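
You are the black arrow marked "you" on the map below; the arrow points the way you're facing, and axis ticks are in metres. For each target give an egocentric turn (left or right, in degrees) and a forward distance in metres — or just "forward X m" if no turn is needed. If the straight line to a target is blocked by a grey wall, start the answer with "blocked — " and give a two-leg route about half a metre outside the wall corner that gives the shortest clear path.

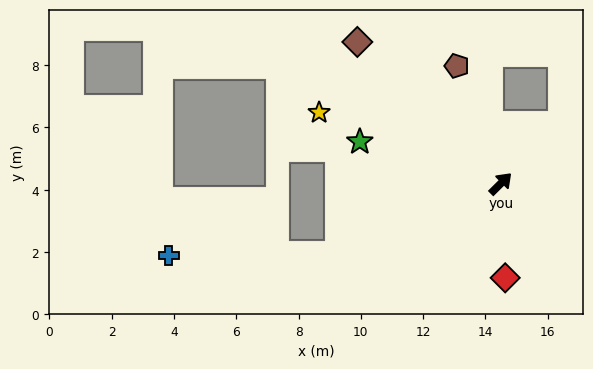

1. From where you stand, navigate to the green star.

turn left 119°, forward 4.7 m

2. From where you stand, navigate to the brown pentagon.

turn left 66°, forward 4.0 m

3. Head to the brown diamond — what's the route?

turn left 91°, forward 6.5 m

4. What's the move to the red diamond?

turn right 132°, forward 3.0 m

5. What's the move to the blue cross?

blocked — turn left 159°, forward 5.7 m, then turn right 23°, forward 5.4 m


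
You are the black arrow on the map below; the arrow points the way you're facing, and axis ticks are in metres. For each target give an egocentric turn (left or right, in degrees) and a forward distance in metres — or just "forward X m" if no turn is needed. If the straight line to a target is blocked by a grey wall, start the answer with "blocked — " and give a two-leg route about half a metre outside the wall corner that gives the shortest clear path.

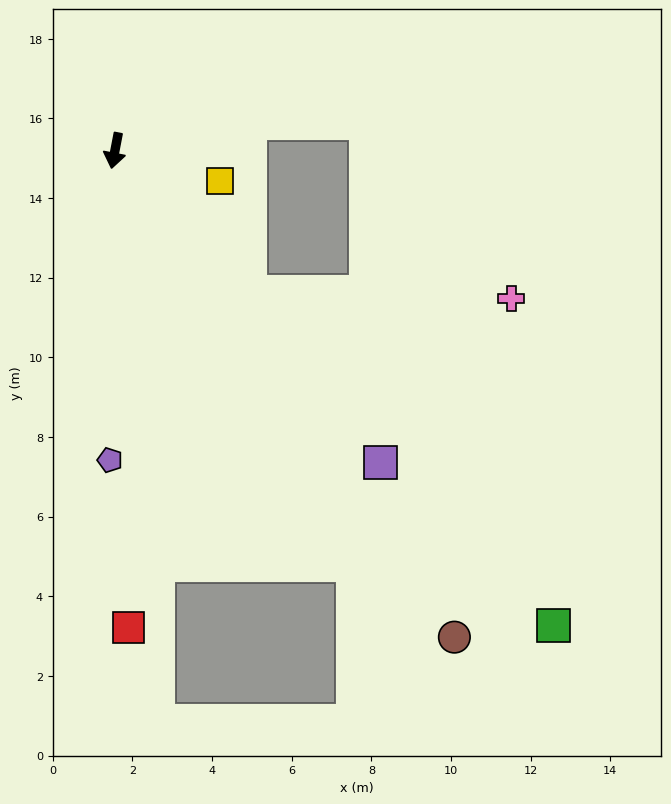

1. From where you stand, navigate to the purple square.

turn left 51°, forward 10.3 m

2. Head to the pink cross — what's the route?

blocked — turn left 55°, forward 4.9 m, then turn left 45°, forward 6.6 m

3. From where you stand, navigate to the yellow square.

turn left 85°, forward 2.7 m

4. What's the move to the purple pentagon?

turn left 10°, forward 7.8 m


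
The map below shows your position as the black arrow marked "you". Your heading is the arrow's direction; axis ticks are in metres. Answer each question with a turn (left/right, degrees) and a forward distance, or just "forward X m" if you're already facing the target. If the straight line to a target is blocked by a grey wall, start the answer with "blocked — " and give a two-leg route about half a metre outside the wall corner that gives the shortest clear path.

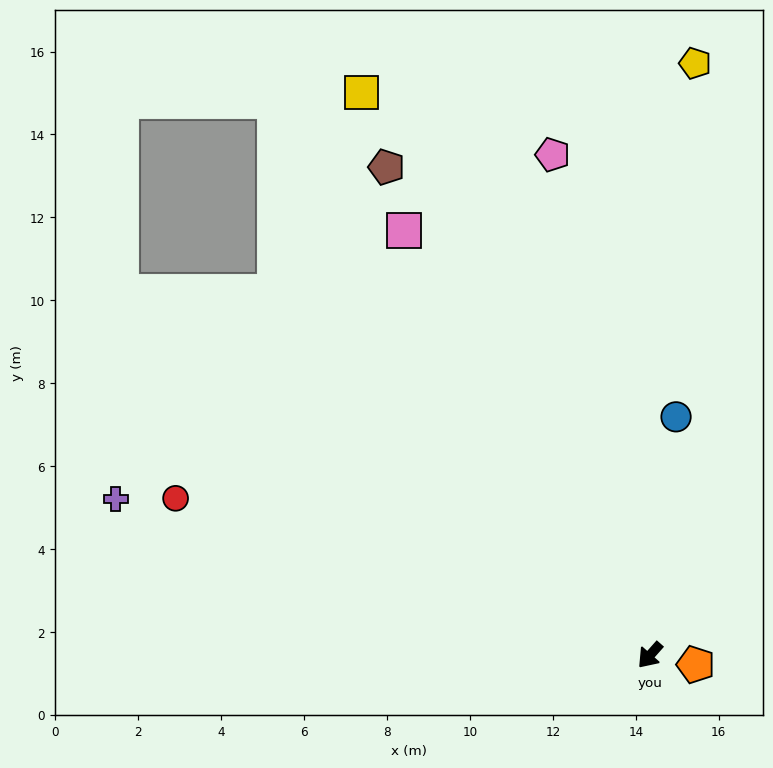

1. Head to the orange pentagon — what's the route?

turn left 120°, forward 1.1 m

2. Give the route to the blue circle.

turn right 145°, forward 5.8 m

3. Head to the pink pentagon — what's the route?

turn right 127°, forward 12.3 m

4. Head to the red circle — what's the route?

turn right 67°, forward 12.1 m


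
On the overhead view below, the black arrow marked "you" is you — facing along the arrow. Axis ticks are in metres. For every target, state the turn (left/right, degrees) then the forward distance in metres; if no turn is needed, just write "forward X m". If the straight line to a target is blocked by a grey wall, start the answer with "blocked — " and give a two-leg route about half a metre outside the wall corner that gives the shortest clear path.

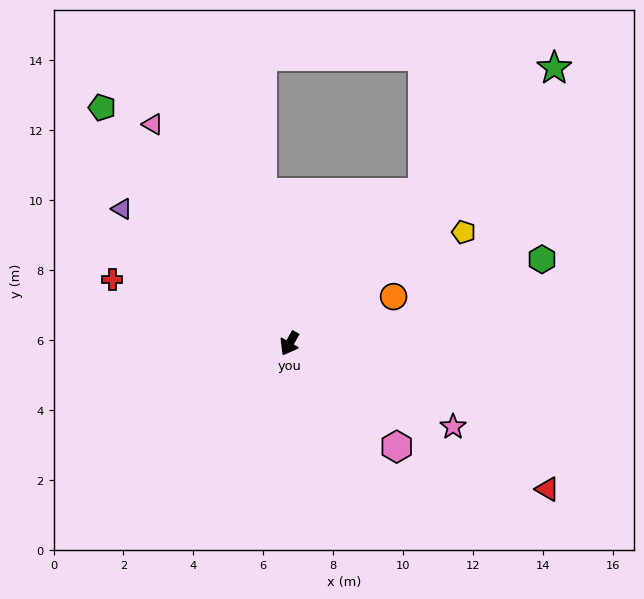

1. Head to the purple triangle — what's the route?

turn right 99°, forward 6.1 m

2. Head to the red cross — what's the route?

turn right 80°, forward 5.4 m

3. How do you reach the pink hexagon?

turn left 76°, forward 4.3 m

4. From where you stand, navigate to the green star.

turn left 166°, forward 10.9 m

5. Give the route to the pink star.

turn left 93°, forward 5.3 m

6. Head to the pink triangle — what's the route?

turn right 118°, forward 7.4 m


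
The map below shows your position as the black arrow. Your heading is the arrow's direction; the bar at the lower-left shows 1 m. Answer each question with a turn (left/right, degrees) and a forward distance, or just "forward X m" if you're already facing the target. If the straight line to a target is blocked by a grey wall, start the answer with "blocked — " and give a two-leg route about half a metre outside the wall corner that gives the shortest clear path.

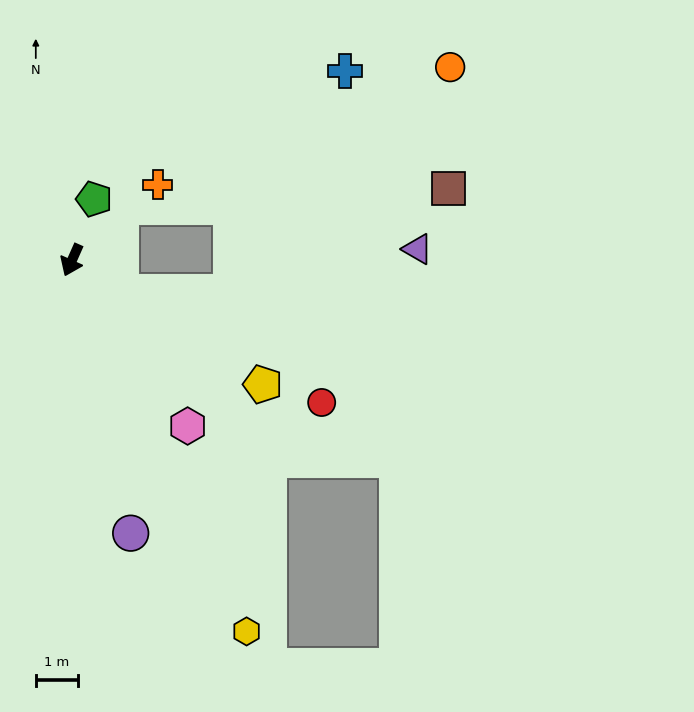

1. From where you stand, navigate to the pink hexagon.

turn left 59°, forward 4.8 m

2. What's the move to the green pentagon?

turn right 176°, forward 1.5 m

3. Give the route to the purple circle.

turn left 36°, forward 6.6 m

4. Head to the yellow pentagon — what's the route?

turn left 81°, forward 5.4 m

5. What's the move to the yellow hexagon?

turn left 49°, forward 9.7 m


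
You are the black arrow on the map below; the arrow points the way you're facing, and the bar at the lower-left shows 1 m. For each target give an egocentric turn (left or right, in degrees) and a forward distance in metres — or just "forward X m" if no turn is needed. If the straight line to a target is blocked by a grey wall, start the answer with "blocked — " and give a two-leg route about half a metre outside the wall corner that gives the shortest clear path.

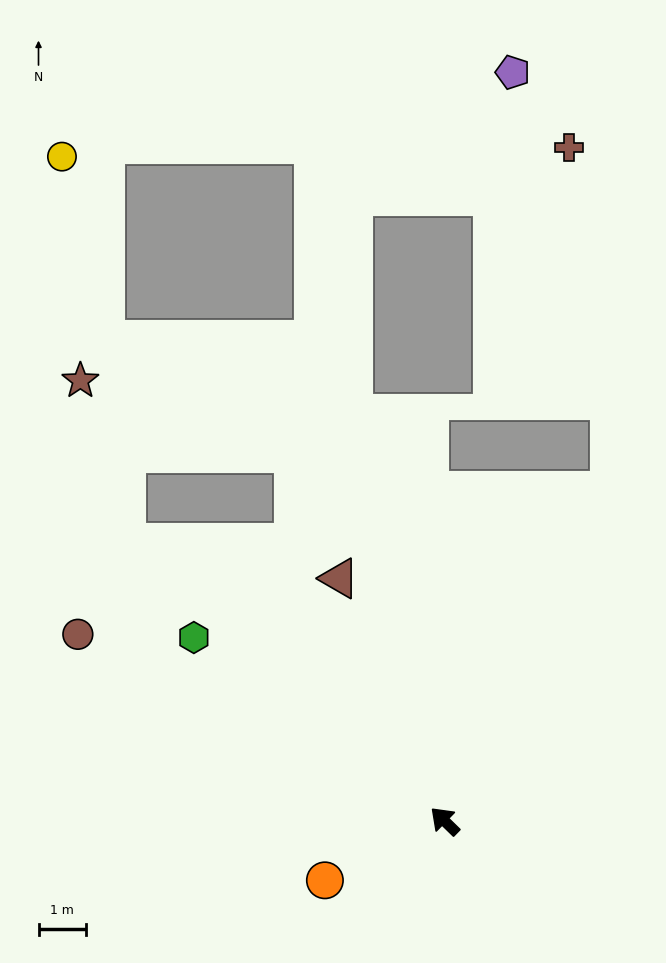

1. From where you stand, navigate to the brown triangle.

turn right 22°, forward 5.6 m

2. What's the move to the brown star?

blocked — turn left 3°, forward 8.9 m, then turn right 33°, forward 3.5 m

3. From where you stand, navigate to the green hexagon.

turn left 8°, forward 6.5 m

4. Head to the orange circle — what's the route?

turn left 71°, forward 2.8 m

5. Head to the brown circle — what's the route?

turn left 17°, forward 8.6 m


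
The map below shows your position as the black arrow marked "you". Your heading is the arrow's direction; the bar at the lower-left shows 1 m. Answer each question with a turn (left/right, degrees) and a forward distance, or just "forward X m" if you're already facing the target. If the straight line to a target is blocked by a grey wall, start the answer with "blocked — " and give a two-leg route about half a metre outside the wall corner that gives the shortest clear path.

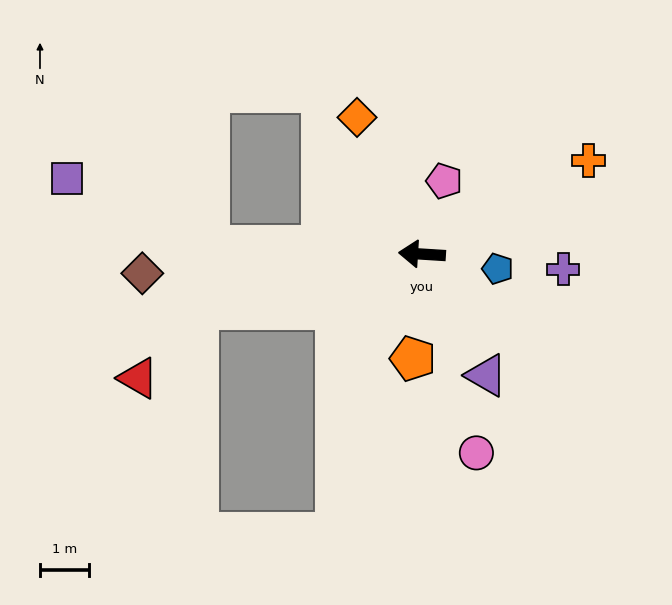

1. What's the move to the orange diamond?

turn right 61°, forward 3.1 m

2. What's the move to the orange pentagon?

turn left 89°, forward 2.1 m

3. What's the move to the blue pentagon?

turn left 173°, forward 1.6 m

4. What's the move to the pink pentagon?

turn right 103°, forward 1.6 m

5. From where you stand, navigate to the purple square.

blocked — forward 4.3 m, then turn right 22°, forward 3.2 m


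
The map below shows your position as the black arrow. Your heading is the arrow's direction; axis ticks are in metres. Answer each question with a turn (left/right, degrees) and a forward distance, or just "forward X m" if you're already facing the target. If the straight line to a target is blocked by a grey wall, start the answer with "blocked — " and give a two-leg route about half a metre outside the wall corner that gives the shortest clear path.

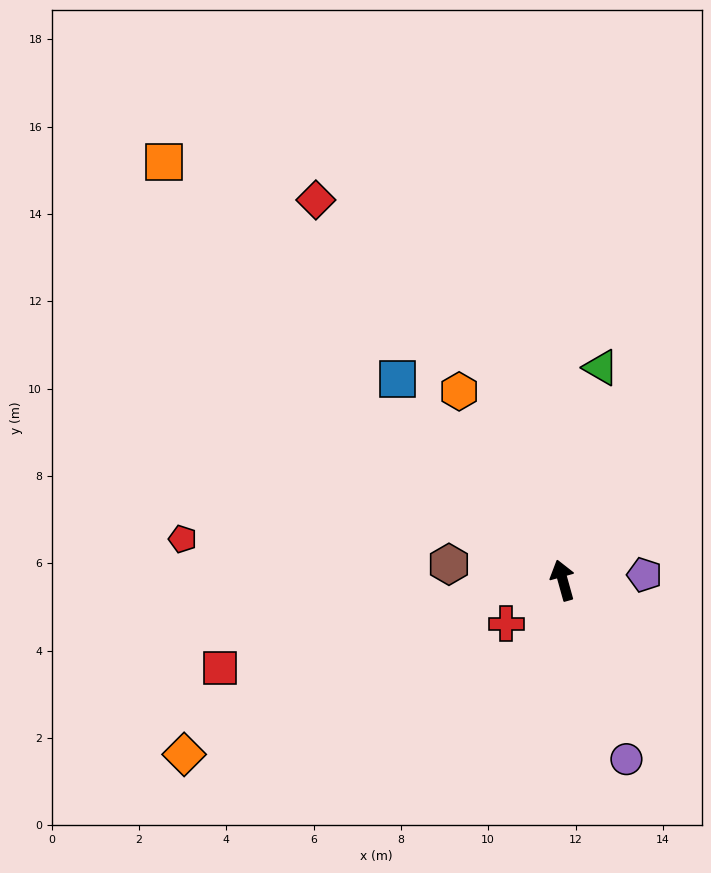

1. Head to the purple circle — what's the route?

turn right 176°, forward 4.3 m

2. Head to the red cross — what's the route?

turn left 112°, forward 1.6 m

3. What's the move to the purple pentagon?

turn right 102°, forward 1.9 m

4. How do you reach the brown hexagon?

turn left 66°, forward 2.6 m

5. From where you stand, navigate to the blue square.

turn left 24°, forward 6.0 m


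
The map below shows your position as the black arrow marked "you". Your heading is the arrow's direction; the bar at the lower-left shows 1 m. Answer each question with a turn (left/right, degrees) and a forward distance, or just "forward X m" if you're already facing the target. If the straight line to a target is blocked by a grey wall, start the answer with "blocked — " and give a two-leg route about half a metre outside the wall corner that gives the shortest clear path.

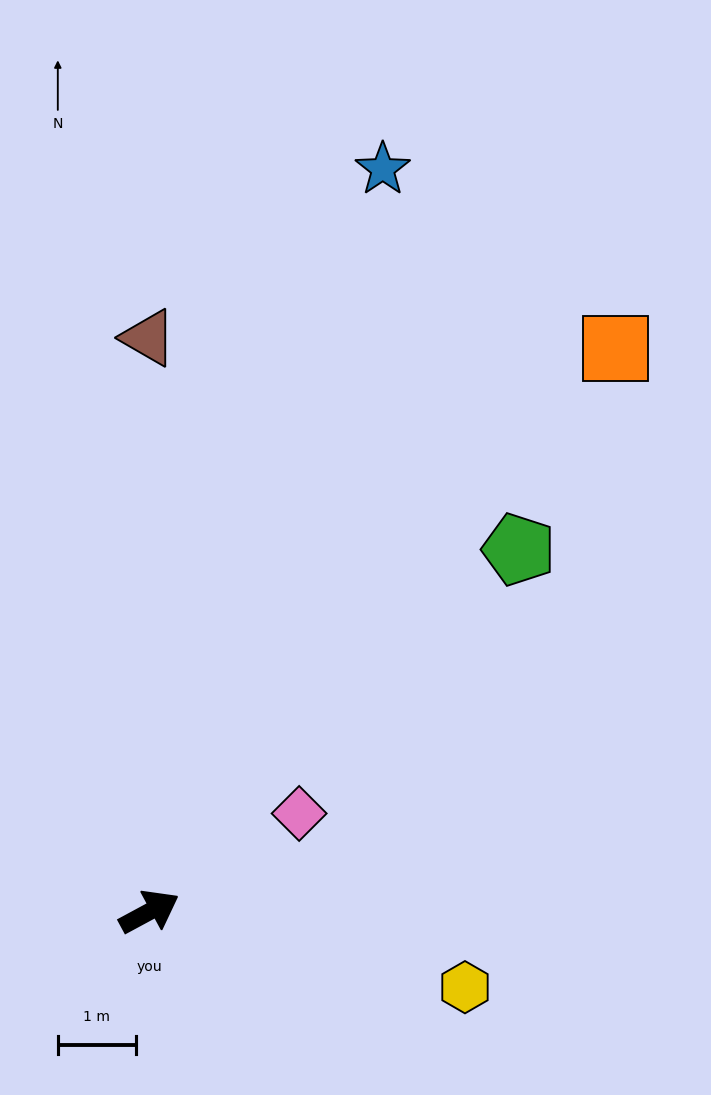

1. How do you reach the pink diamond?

turn left 5°, forward 2.3 m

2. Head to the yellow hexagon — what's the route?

turn right 42°, forward 4.2 m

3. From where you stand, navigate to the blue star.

turn left 44°, forward 10.0 m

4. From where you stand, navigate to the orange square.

turn left 22°, forward 9.4 m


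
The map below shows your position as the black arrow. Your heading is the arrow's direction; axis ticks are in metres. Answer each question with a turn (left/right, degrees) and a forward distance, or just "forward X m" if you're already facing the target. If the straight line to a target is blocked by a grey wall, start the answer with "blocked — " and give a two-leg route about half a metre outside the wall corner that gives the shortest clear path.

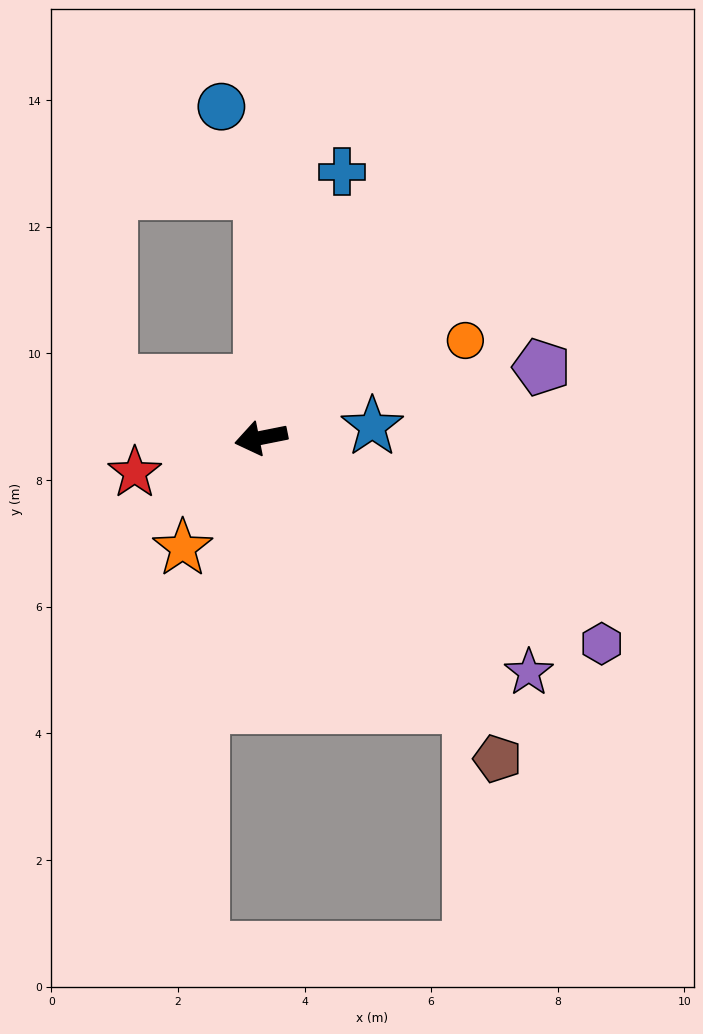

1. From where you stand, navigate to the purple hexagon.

turn left 138°, forward 6.3 m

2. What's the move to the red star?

turn left 4°, forward 2.1 m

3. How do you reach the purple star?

turn left 127°, forward 5.6 m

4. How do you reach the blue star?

turn left 175°, forward 1.8 m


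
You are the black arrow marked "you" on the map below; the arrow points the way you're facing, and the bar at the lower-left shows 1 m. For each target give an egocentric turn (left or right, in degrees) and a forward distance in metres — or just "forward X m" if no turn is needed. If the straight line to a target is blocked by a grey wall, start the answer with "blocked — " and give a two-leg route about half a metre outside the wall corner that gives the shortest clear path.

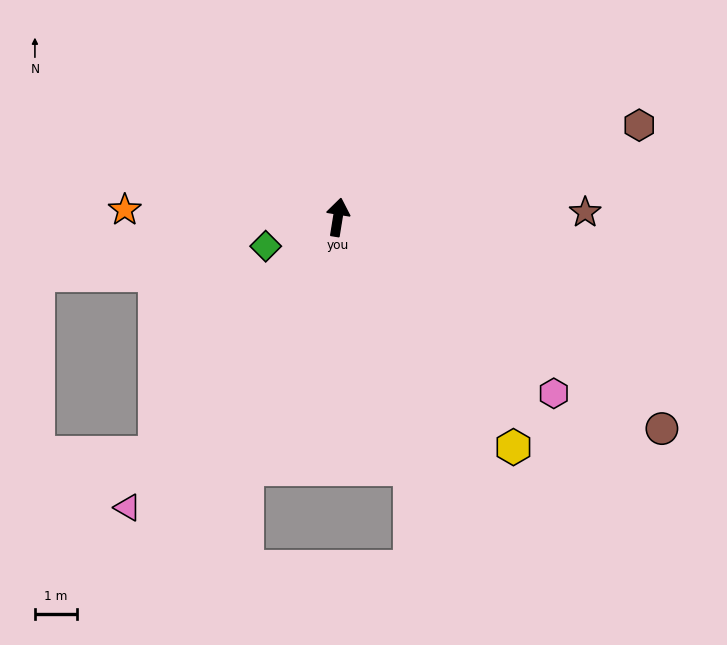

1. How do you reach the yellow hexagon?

turn right 133°, forward 6.9 m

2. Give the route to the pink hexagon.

turn right 120°, forward 6.6 m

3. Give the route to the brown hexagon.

turn right 64°, forward 7.5 m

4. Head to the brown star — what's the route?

turn right 80°, forward 5.9 m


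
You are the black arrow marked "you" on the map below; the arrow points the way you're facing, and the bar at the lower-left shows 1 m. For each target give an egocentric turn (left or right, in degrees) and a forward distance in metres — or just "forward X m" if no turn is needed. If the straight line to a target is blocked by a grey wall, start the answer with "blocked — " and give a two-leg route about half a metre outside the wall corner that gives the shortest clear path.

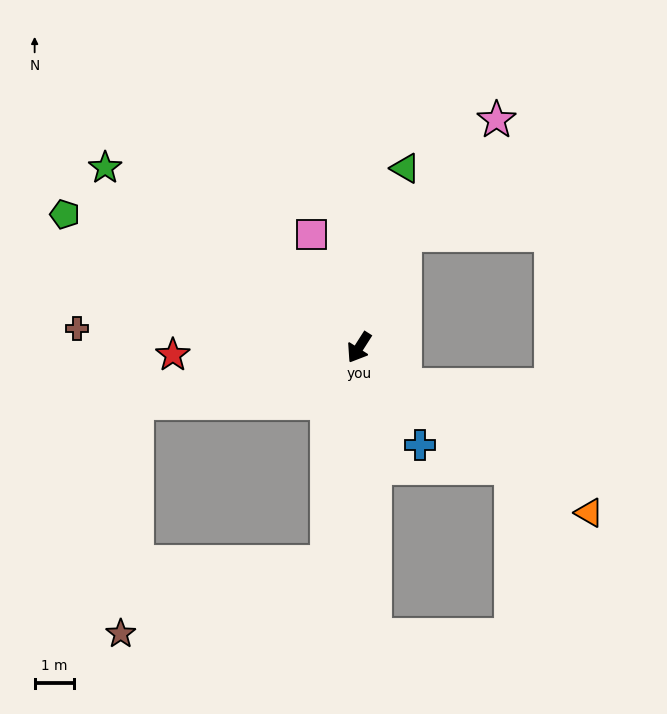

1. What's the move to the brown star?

blocked — turn left 24°, forward 5.5 m, then turn right 62°, forward 5.5 m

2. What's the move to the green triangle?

turn right 162°, forward 4.7 m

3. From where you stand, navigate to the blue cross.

turn left 65°, forward 2.9 m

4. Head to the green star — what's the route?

turn right 93°, forward 7.8 m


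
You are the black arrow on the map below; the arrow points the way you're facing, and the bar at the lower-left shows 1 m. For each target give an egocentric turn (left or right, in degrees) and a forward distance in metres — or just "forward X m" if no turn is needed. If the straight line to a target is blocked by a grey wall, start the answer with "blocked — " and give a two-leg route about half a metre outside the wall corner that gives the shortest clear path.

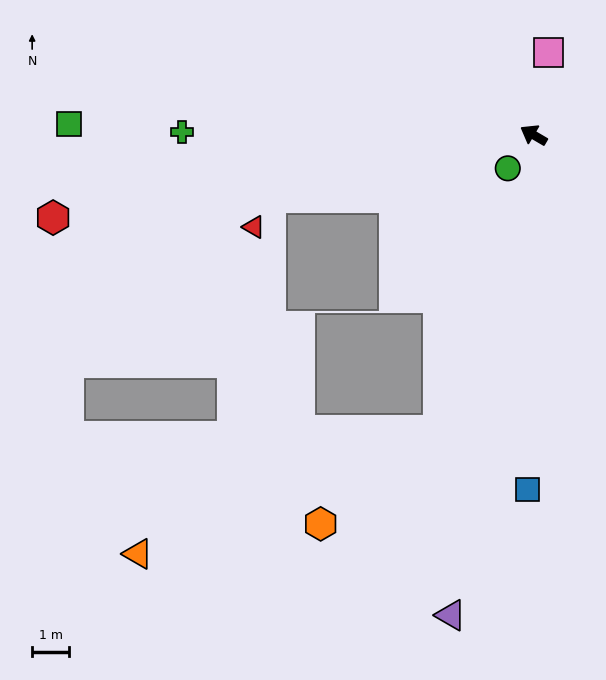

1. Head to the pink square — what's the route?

turn right 70°, forward 2.3 m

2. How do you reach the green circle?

turn left 83°, forward 1.1 m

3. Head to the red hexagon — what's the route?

turn left 40°, forward 13.2 m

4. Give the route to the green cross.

turn left 30°, forward 9.5 m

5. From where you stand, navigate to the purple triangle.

turn left 111°, forward 13.2 m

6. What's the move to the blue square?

turn left 119°, forward 9.6 m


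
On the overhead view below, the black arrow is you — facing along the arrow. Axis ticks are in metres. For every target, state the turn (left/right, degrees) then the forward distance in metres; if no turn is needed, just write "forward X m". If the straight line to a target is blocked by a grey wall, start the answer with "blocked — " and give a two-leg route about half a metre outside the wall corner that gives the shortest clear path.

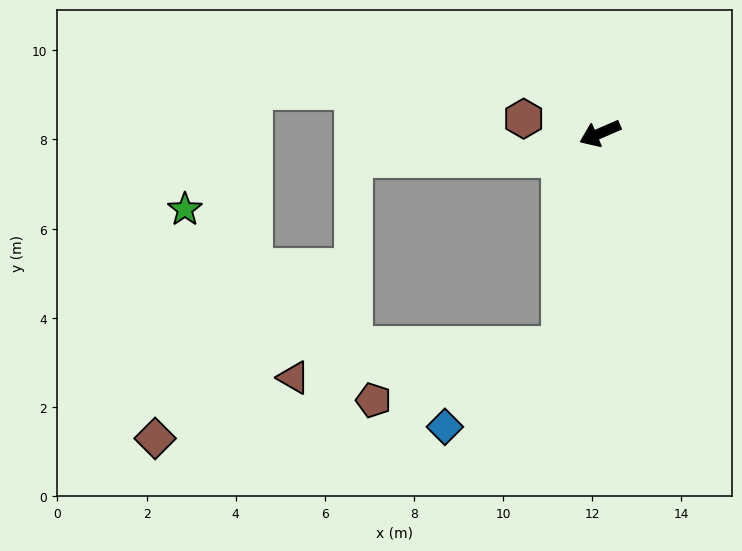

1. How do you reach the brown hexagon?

turn right 34°, forward 1.7 m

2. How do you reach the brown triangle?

blocked — turn left 56°, forward 4.8 m, then turn right 72°, forward 6.0 m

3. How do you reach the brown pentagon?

blocked — turn left 56°, forward 4.8 m, then turn right 63°, forward 4.4 m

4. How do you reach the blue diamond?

blocked — turn left 56°, forward 4.8 m, then turn right 44°, forward 3.2 m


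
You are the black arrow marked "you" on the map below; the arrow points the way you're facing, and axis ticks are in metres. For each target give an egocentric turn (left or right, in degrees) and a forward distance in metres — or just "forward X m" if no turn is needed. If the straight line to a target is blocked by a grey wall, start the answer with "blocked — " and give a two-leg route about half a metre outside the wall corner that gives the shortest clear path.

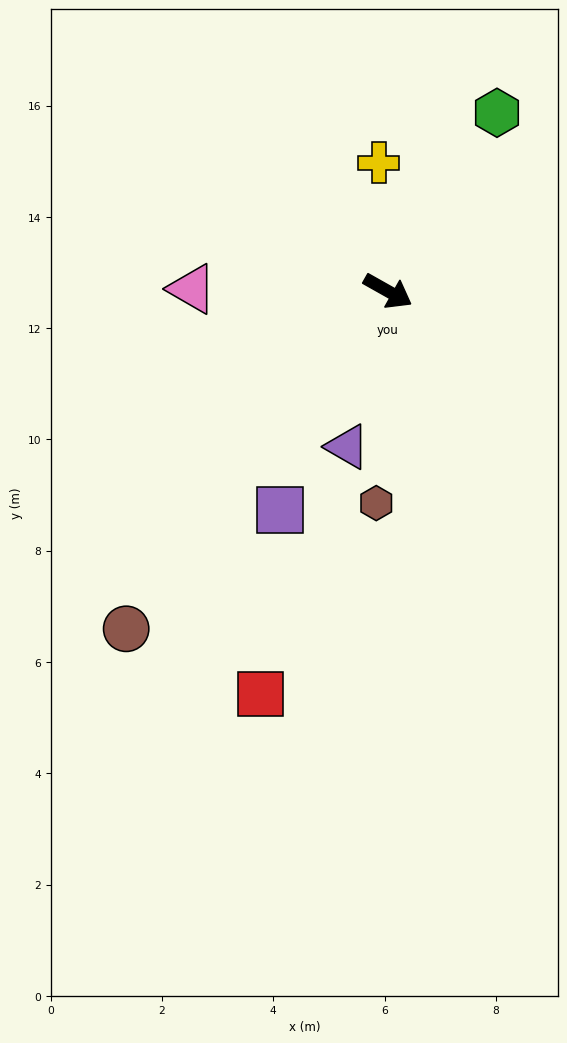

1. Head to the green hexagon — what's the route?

turn left 88°, forward 3.8 m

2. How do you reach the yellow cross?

turn left 124°, forward 2.3 m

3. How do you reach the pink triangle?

turn right 151°, forward 3.5 m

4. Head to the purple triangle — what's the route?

turn right 75°, forward 2.9 m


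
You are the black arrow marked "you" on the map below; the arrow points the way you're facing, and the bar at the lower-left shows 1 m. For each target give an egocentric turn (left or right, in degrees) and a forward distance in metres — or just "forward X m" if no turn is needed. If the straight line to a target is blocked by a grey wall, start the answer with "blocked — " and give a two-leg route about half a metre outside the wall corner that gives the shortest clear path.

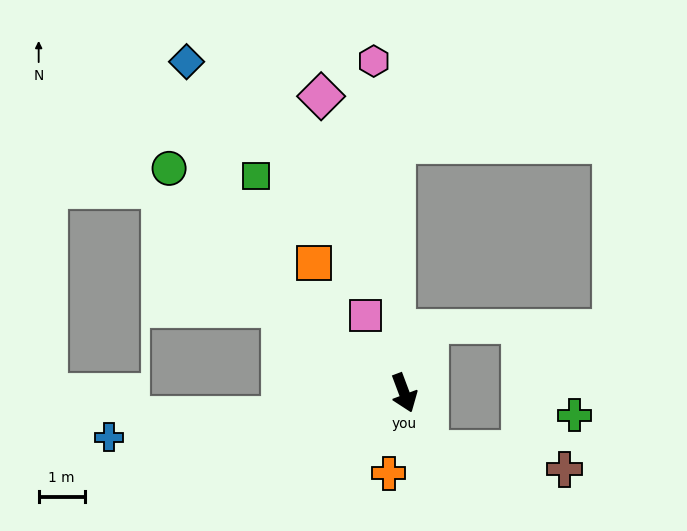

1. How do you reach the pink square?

turn right 174°, forward 1.9 m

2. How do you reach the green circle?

turn right 154°, forward 7.1 m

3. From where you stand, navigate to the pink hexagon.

turn left 165°, forward 7.2 m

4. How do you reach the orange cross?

turn right 31°, forward 1.8 m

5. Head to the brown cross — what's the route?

blocked — turn left 3°, forward 1.4 m, then turn left 58°, forward 3.0 m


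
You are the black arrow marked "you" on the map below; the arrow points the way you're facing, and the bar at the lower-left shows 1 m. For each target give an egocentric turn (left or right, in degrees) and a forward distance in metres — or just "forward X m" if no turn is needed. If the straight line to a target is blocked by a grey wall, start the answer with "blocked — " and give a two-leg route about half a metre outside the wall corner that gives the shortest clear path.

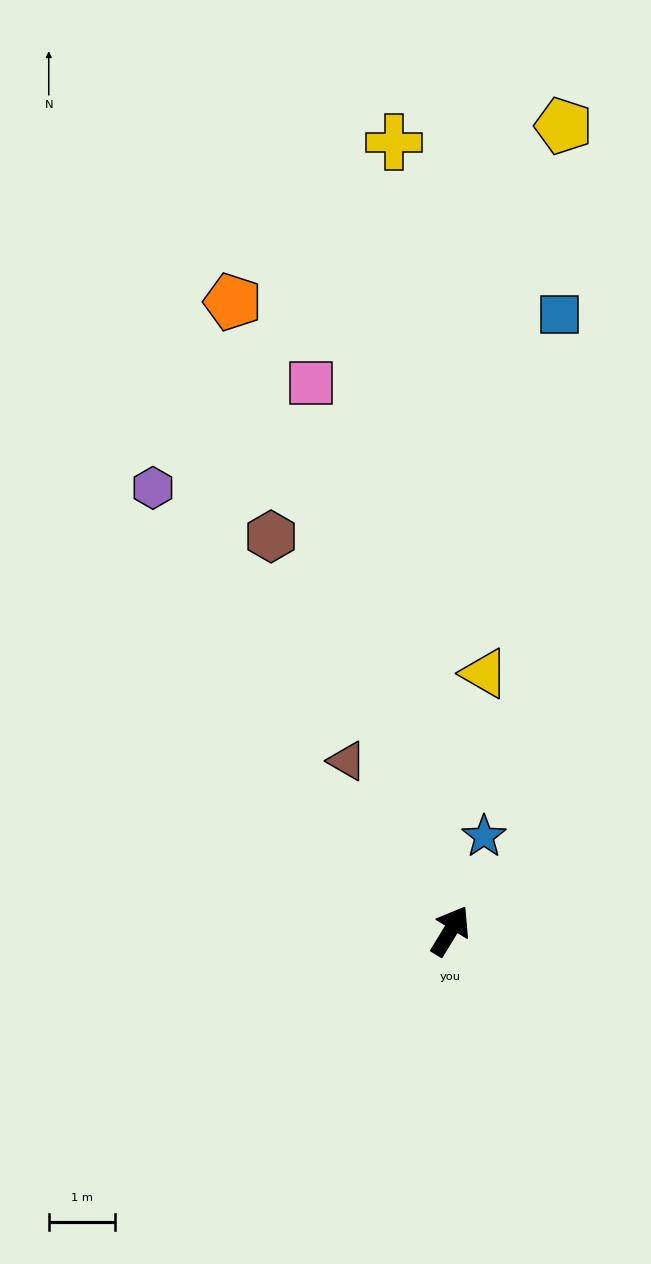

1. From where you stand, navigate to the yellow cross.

turn left 35°, forward 12.0 m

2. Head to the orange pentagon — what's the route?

turn left 50°, forward 10.1 m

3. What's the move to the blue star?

turn left 12°, forward 1.5 m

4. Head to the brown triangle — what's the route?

turn left 63°, forward 3.0 m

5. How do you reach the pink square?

turn left 46°, forward 8.6 m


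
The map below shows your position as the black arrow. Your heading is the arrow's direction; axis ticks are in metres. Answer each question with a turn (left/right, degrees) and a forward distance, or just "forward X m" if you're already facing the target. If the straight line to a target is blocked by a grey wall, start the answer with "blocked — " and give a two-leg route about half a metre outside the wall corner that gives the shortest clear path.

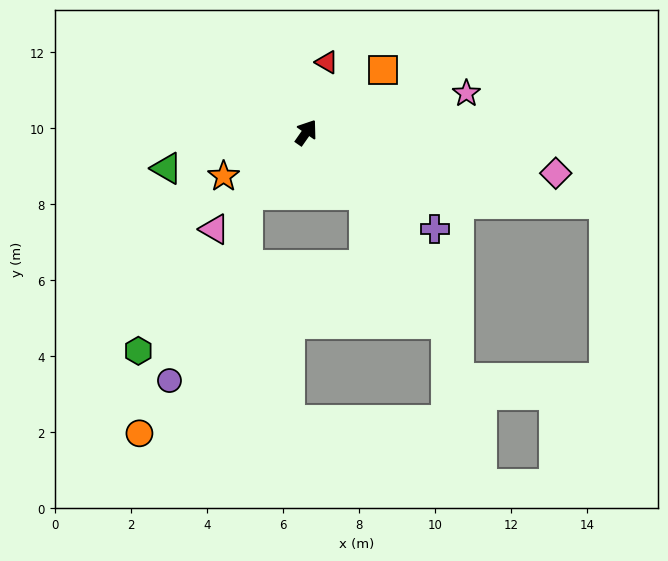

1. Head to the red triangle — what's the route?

turn left 19°, forward 1.9 m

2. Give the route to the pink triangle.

turn left 171°, forward 3.5 m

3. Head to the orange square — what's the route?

turn right 16°, forward 2.6 m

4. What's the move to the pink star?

turn right 41°, forward 4.3 m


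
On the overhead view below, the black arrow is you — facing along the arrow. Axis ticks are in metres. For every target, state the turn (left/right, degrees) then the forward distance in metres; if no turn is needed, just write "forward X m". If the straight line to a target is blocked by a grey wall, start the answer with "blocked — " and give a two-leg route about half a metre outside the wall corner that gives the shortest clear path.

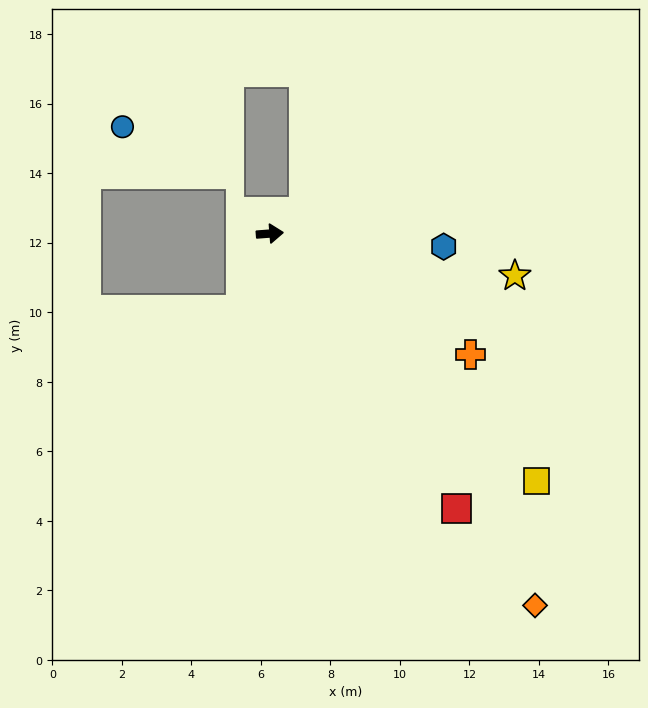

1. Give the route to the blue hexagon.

turn right 9°, forward 5.0 m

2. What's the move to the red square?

turn right 60°, forward 9.6 m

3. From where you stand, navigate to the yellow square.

turn right 47°, forward 10.5 m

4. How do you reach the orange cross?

turn right 35°, forward 6.7 m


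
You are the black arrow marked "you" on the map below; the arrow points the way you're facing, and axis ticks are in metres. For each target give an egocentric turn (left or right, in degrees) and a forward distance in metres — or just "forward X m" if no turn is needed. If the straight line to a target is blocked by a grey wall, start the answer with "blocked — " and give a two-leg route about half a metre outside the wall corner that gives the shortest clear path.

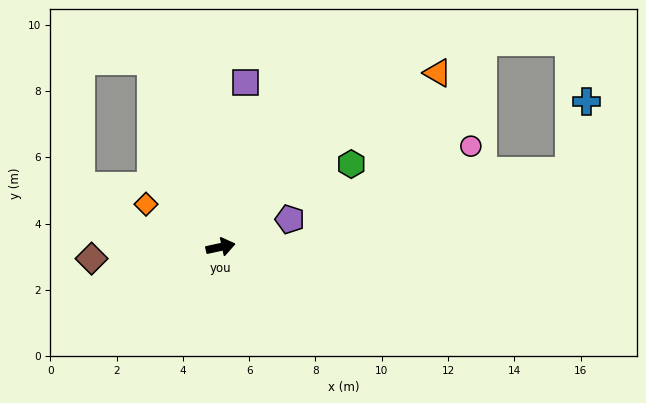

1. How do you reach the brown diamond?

turn left 173°, forward 3.9 m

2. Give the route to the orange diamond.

turn left 138°, forward 2.6 m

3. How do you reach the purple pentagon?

turn left 10°, forward 2.3 m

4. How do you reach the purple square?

turn left 69°, forward 5.0 m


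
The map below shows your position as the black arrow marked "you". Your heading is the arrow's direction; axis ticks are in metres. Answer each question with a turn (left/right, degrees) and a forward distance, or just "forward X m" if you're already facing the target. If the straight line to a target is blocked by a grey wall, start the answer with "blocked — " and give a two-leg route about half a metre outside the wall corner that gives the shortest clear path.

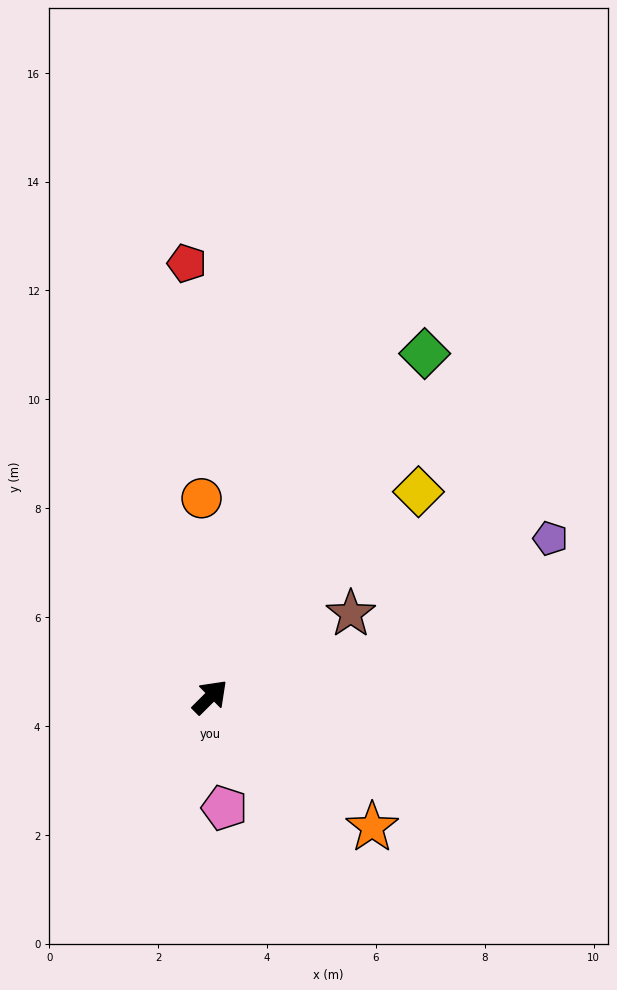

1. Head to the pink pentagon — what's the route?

turn right 128°, forward 2.1 m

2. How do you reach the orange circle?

turn left 48°, forward 3.7 m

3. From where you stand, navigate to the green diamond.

turn left 13°, forward 7.4 m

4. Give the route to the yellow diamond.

forward 5.4 m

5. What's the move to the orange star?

turn right 84°, forward 3.8 m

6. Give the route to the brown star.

turn right 14°, forward 3.0 m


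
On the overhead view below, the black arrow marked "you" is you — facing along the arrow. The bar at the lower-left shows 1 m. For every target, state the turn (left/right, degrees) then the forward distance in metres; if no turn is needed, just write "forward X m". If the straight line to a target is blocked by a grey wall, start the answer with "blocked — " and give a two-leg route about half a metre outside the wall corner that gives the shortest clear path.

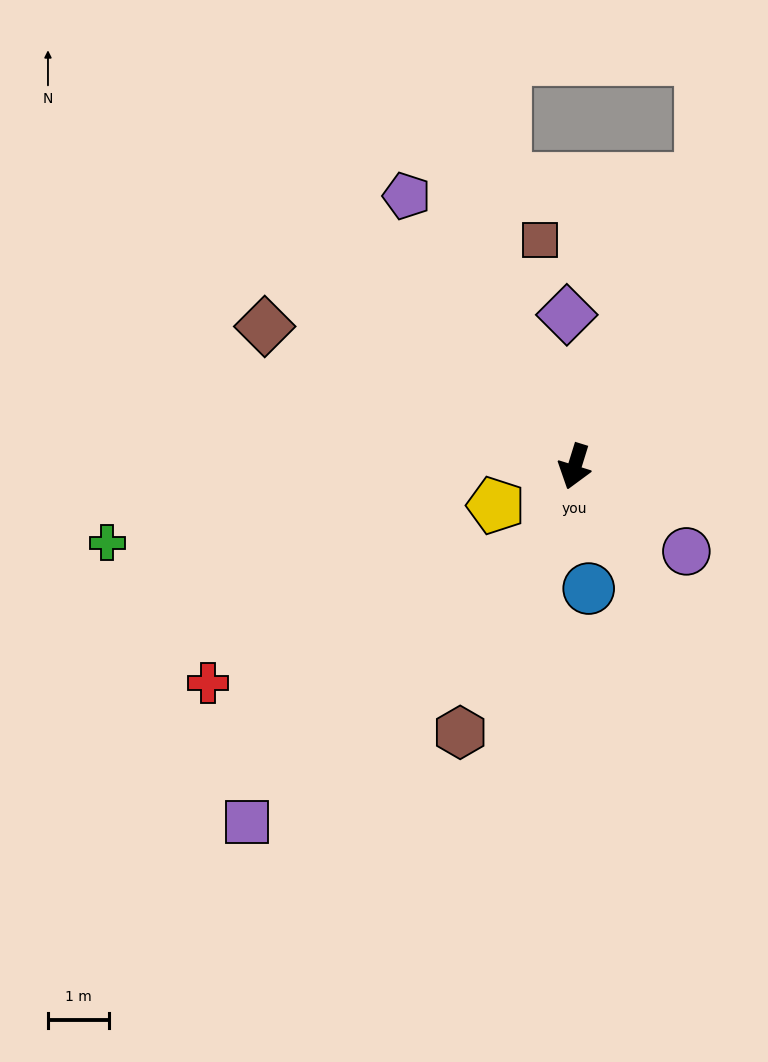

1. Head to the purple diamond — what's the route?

turn right 160°, forward 2.5 m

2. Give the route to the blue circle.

turn left 24°, forward 2.0 m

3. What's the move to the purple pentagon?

turn right 131°, forward 5.2 m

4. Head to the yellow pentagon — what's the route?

turn right 46°, forward 1.4 m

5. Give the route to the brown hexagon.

turn right 6°, forward 4.7 m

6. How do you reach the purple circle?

turn left 70°, forward 2.3 m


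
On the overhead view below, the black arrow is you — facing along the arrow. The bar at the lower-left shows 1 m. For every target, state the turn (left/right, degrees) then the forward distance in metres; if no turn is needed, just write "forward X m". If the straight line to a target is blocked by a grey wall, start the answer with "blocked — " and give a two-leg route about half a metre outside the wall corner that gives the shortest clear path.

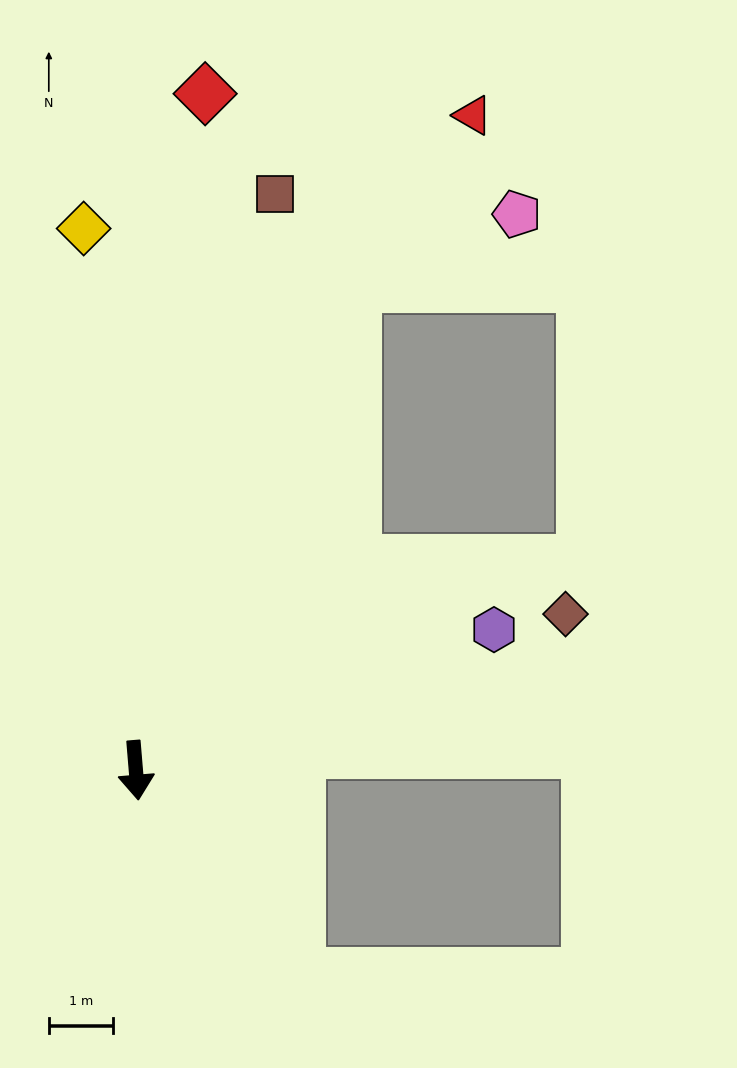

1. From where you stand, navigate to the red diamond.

turn left 169°, forward 10.5 m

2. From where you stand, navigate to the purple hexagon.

turn left 107°, forward 6.0 m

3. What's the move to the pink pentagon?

blocked — turn left 151°, forward 8.3 m, then turn right 42°, forward 2.8 m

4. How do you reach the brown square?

turn left 162°, forward 9.2 m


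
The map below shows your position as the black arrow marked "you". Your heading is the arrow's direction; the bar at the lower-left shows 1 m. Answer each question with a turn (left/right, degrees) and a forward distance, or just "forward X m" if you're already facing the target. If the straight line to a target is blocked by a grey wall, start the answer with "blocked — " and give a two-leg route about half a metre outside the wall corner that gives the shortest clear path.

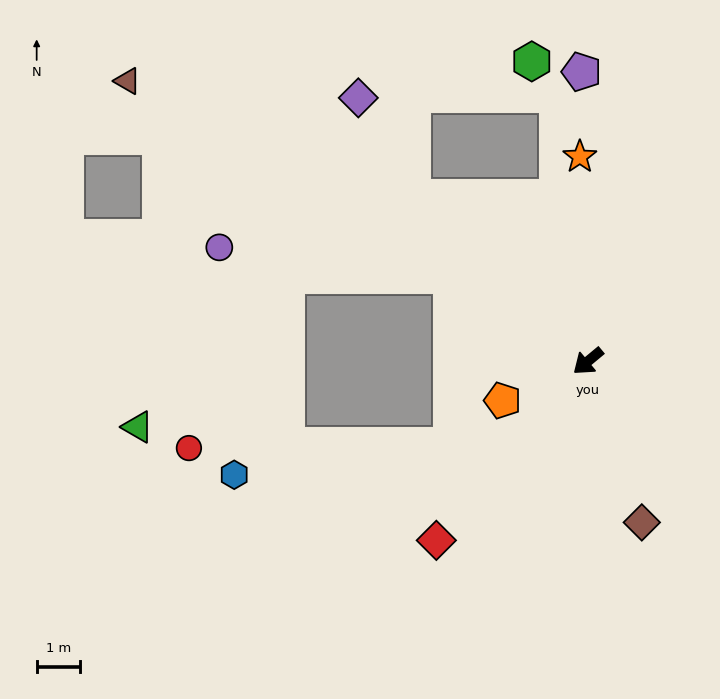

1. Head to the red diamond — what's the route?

turn left 10°, forward 5.4 m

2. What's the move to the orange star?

turn right 127°, forward 4.7 m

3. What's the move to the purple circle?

blocked — turn right 72°, forward 3.7 m, then turn left 26°, forward 5.3 m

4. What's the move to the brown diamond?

turn left 69°, forward 3.9 m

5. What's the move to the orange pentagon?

turn right 15°, forward 2.1 m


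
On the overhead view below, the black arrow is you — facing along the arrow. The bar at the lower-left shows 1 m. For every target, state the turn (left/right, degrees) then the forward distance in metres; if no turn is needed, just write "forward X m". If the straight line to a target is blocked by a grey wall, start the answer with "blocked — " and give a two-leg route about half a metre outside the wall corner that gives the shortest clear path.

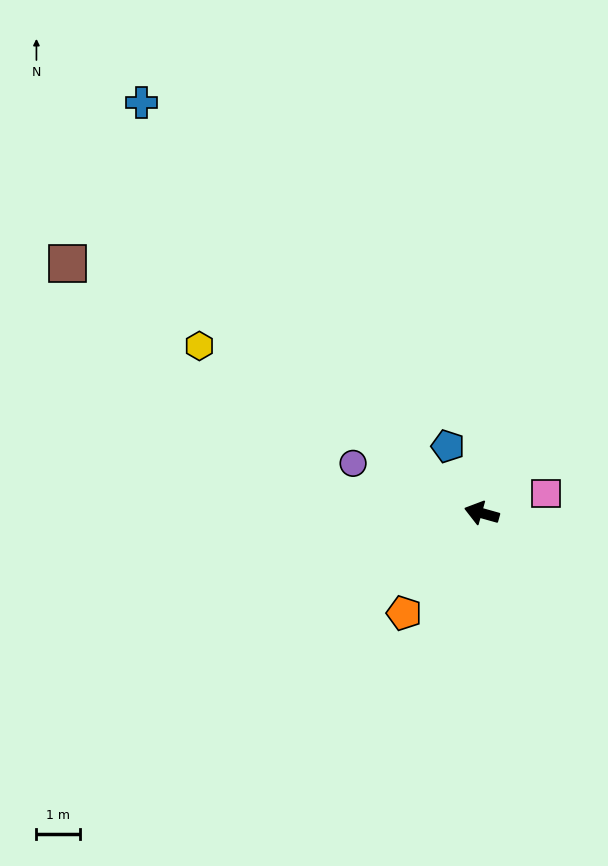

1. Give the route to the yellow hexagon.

turn right 15°, forward 7.5 m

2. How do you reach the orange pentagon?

turn left 68°, forward 2.9 m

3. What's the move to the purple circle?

turn right 5°, forward 3.1 m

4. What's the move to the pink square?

turn right 147°, forward 1.5 m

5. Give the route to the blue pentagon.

turn right 47°, forward 1.7 m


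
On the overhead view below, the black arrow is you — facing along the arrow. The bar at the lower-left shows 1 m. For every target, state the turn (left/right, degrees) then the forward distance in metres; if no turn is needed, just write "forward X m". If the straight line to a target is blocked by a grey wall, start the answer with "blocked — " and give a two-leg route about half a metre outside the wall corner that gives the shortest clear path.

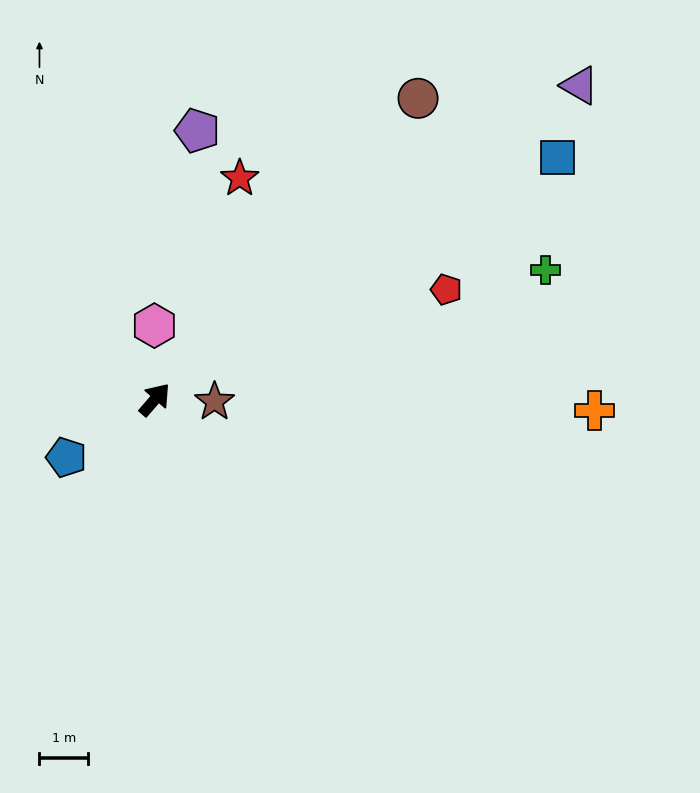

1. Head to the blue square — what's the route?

turn right 18°, forward 9.6 m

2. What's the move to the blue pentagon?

turn left 164°, forward 2.2 m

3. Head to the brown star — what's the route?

turn right 51°, forward 1.2 m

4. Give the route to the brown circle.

forward 8.2 m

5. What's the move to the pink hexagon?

turn left 41°, forward 1.5 m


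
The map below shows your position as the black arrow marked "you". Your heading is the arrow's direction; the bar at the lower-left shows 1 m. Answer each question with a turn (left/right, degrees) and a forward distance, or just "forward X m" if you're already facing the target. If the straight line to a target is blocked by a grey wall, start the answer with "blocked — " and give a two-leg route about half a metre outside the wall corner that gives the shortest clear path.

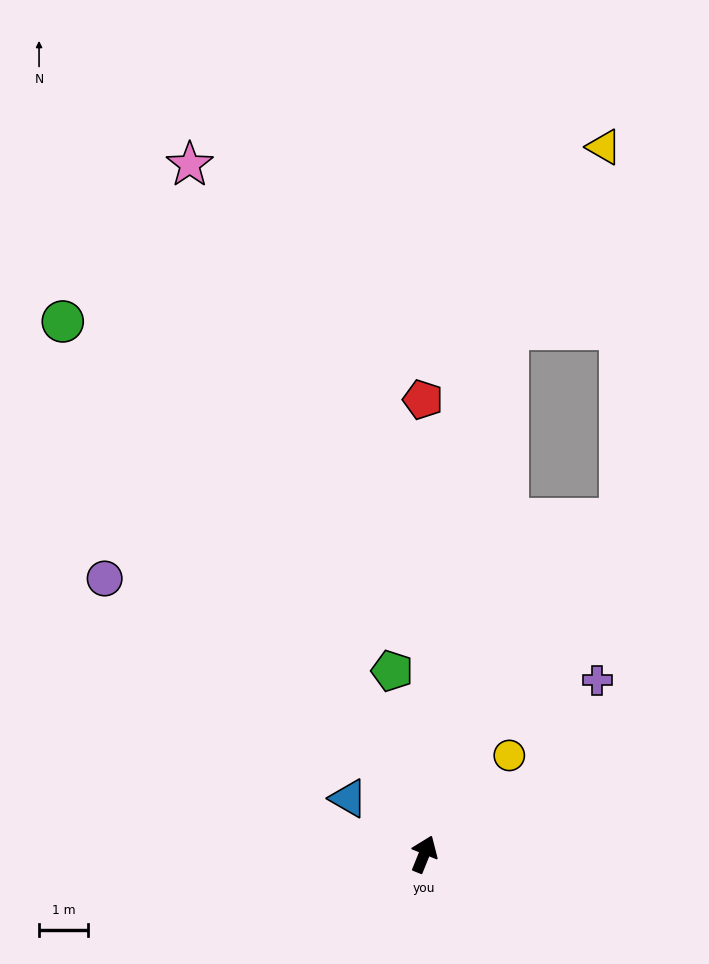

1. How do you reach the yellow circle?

turn right 19°, forward 2.7 m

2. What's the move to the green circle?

turn left 56°, forward 13.2 m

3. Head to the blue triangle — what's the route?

turn left 76°, forward 1.9 m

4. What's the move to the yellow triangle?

blocked — turn left 13°, forward 10.9 m, then turn right 19°, forward 4.2 m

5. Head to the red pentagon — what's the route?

turn left 22°, forward 9.3 m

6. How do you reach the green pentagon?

turn left 32°, forward 3.8 m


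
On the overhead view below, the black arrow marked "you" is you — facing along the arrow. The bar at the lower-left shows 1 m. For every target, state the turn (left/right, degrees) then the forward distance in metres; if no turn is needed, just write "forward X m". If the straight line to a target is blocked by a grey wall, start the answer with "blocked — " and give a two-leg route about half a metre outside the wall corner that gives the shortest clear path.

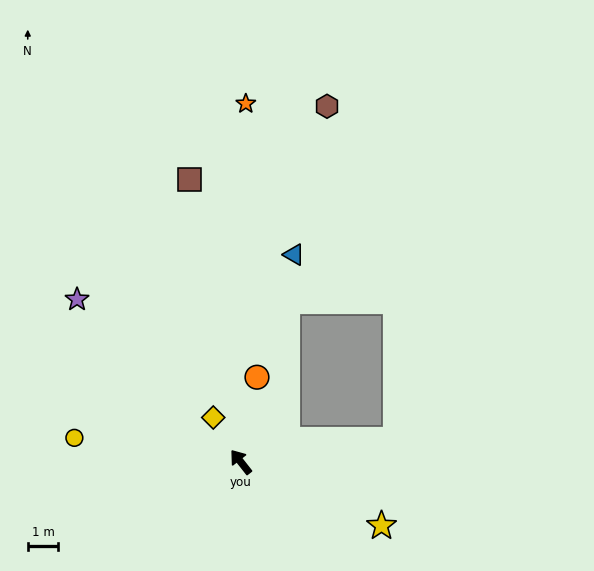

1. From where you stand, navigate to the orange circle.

turn right 49°, forward 2.8 m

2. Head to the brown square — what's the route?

turn right 28°, forward 9.4 m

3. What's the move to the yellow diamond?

turn right 6°, forward 1.7 m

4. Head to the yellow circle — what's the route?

turn left 44°, forward 5.5 m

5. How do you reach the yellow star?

turn right 153°, forward 5.1 m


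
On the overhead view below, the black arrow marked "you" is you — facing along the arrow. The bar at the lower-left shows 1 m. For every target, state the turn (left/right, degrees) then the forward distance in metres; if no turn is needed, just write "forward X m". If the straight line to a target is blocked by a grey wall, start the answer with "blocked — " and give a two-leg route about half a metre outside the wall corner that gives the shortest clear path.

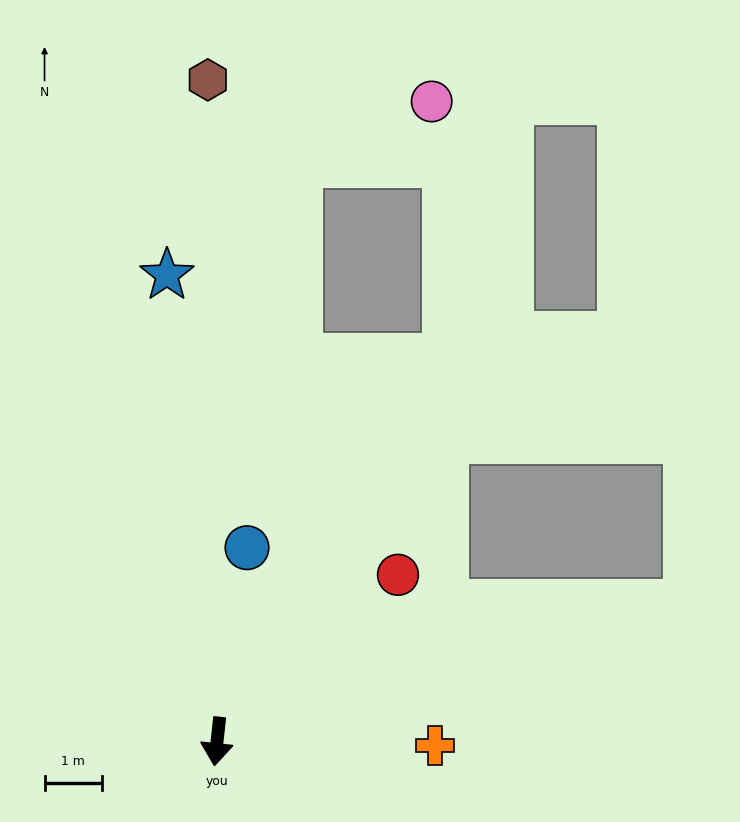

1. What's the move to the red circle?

turn left 139°, forward 4.3 m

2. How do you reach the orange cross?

turn left 95°, forward 3.8 m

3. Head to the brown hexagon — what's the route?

turn right 173°, forward 11.5 m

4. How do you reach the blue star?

turn right 168°, forward 8.1 m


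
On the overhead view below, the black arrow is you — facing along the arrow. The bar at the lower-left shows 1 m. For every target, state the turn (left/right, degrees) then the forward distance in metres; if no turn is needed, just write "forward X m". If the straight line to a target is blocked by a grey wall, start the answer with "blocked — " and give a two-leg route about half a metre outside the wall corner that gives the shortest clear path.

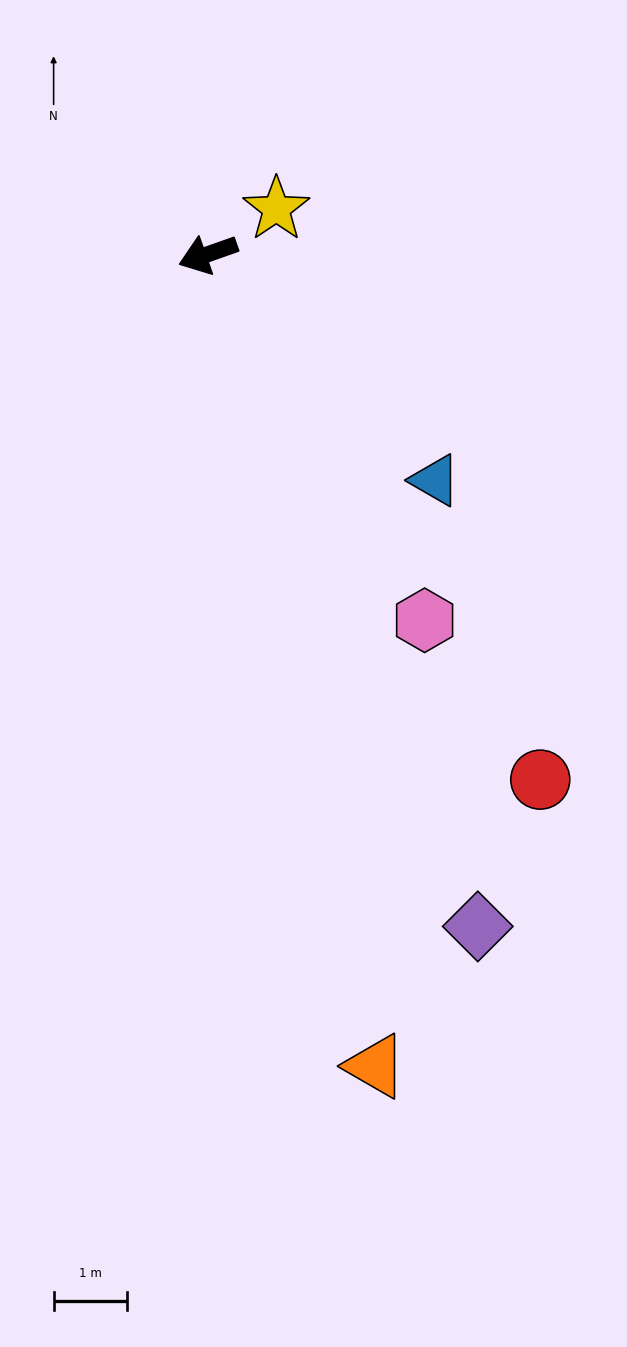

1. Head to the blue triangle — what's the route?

turn left 116°, forward 4.4 m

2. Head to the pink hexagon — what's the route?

turn left 101°, forward 5.8 m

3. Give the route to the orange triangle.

turn left 82°, forward 11.3 m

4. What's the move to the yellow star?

turn right 166°, forward 1.1 m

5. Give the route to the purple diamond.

turn left 92°, forward 9.8 m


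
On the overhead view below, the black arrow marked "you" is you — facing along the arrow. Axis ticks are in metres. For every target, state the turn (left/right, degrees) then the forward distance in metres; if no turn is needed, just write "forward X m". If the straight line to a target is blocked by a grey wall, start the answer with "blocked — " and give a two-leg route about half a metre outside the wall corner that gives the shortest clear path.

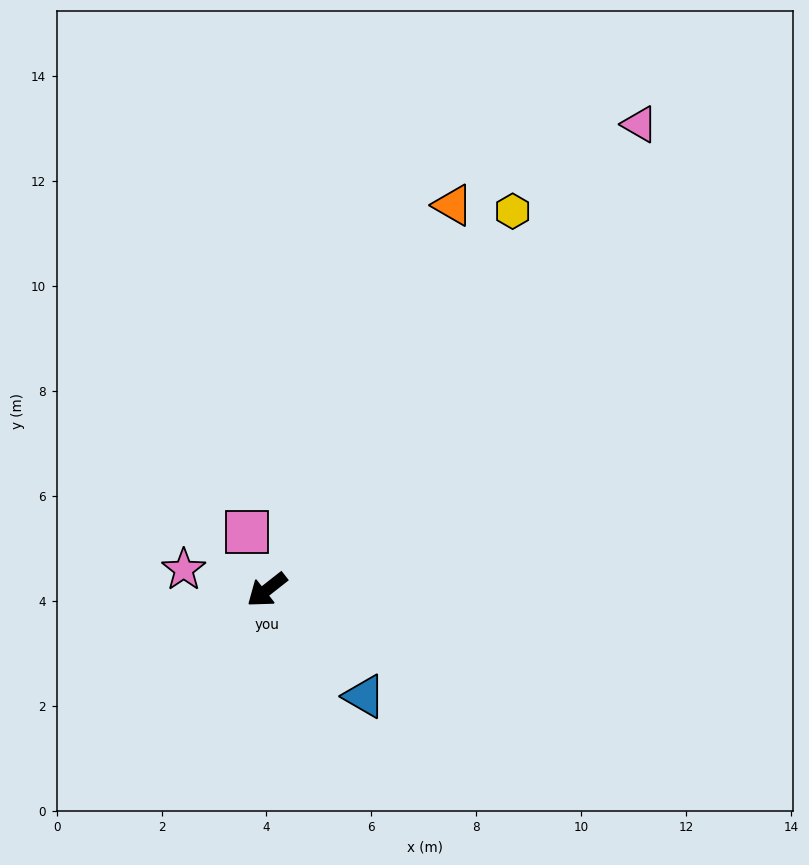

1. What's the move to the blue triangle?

turn left 94°, forward 2.8 m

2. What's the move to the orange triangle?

turn right 154°, forward 8.1 m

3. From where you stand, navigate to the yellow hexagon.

turn right 161°, forward 8.6 m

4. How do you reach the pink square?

turn right 109°, forward 1.2 m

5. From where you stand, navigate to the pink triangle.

turn right 167°, forward 11.4 m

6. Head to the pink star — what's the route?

turn right 52°, forward 1.6 m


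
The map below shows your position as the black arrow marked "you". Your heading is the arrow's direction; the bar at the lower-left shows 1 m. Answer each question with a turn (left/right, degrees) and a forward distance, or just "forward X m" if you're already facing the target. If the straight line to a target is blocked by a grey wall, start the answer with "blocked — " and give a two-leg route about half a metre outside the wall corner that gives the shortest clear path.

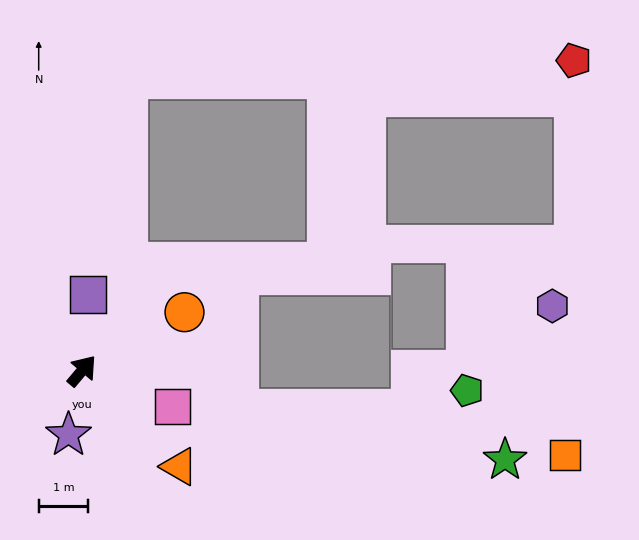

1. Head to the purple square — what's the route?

turn left 36°, forward 1.5 m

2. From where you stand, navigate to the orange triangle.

turn right 95°, forward 2.8 m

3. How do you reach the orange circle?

turn right 20°, forward 2.4 m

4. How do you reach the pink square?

turn right 71°, forward 2.0 m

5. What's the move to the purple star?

turn right 152°, forward 1.3 m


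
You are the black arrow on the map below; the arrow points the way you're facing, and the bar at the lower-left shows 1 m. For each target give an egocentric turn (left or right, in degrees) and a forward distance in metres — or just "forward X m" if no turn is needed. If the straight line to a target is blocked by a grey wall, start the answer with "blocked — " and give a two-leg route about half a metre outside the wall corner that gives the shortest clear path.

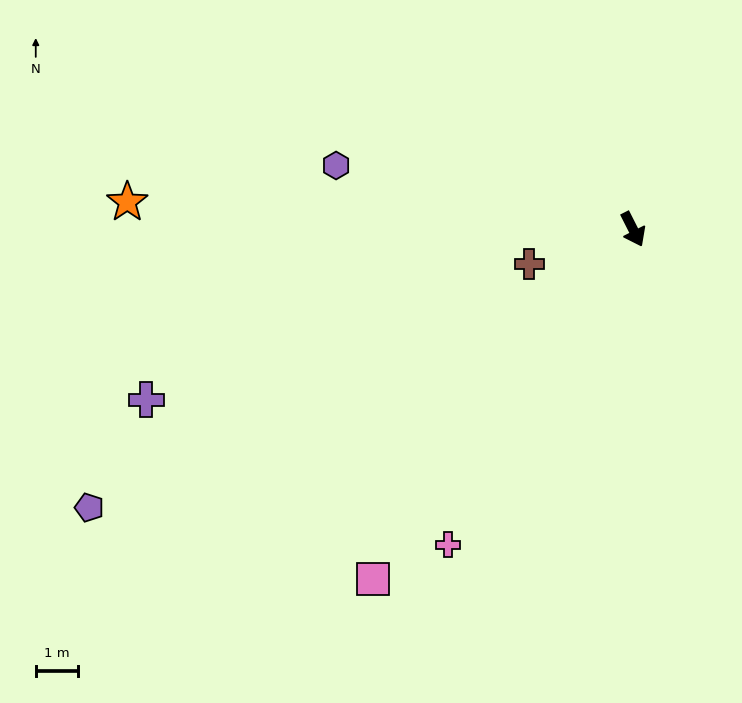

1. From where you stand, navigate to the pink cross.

turn right 57°, forward 8.7 m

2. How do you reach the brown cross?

turn right 98°, forward 2.6 m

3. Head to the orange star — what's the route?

turn right 120°, forward 12.1 m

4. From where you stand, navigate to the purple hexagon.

turn right 129°, forward 7.2 m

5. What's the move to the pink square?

turn right 64°, forward 10.4 m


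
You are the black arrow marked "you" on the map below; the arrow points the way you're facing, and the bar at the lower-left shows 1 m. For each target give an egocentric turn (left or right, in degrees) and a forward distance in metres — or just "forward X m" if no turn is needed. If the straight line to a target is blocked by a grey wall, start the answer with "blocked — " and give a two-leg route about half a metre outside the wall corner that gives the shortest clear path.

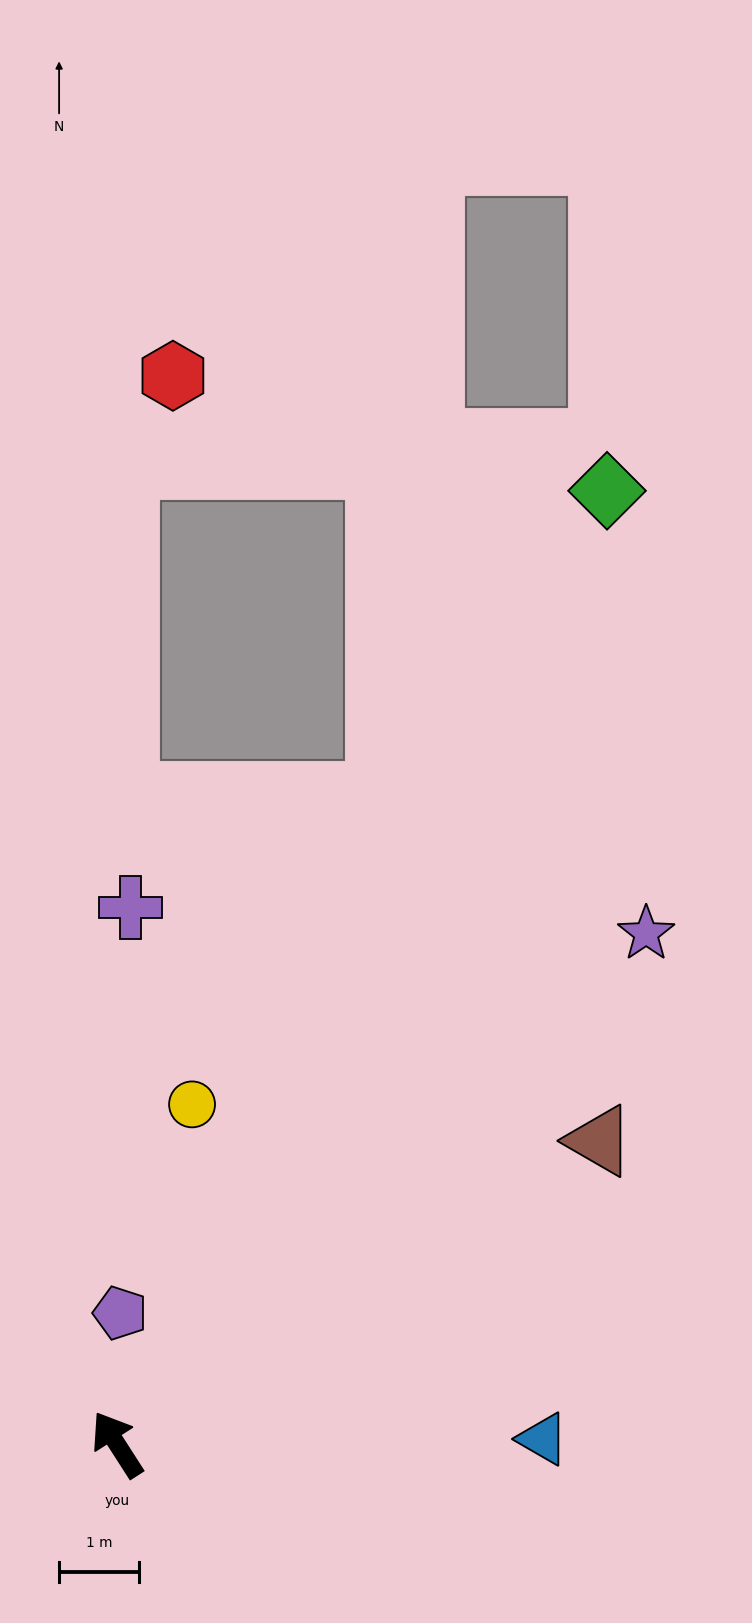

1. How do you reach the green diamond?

turn right 60°, forward 13.4 m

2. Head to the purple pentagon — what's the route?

turn right 34°, forward 1.6 m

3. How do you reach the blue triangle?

turn right 122°, forward 5.3 m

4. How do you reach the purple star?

turn right 79°, forward 9.2 m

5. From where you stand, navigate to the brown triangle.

turn right 91°, forward 7.1 m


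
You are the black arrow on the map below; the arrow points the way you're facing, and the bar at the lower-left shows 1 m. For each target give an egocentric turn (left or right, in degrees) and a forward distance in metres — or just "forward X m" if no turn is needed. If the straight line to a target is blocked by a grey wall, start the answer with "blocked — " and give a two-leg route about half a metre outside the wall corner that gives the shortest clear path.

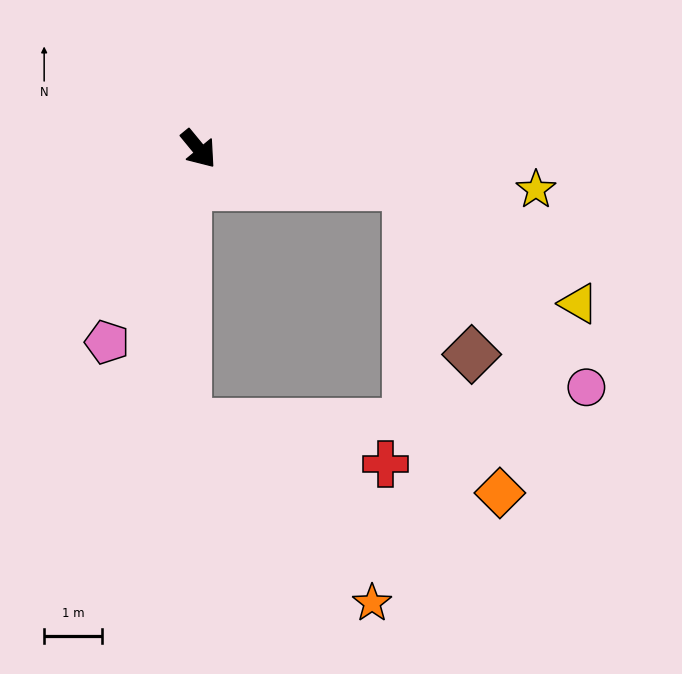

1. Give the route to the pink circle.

blocked — turn left 41°, forward 3.6 m, then turn right 39°, forward 4.6 m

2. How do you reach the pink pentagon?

turn right 65°, forward 3.7 m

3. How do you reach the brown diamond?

blocked — turn left 41°, forward 3.6 m, then turn right 60°, forward 3.1 m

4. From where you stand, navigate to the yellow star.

turn left 44°, forward 5.8 m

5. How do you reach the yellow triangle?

blocked — turn left 41°, forward 3.6 m, then turn right 25°, forward 3.6 m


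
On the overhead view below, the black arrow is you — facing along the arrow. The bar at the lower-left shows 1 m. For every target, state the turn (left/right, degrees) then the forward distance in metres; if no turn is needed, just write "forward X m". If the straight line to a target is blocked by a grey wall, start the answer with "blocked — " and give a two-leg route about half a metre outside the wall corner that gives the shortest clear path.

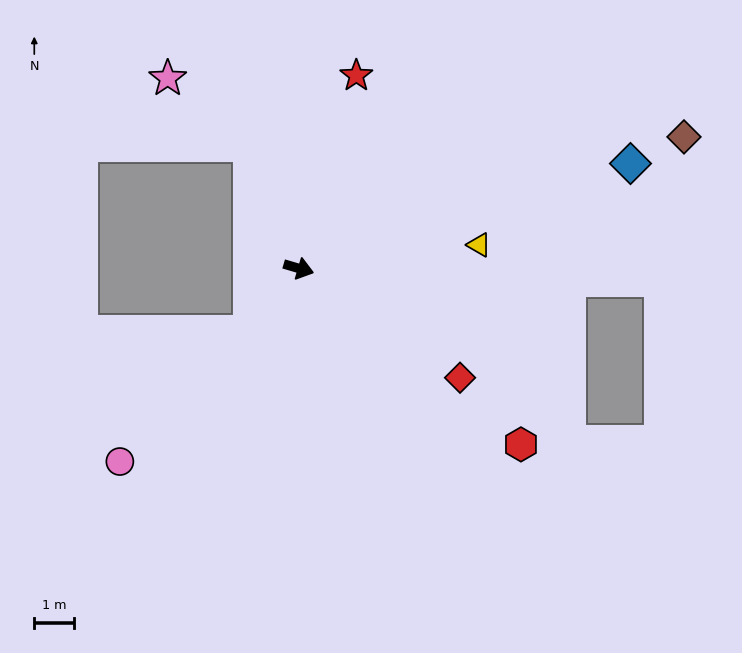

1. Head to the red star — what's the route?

turn left 90°, forward 5.0 m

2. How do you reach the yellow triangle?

turn left 24°, forward 4.5 m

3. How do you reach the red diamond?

turn right 18°, forward 4.9 m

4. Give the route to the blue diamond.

turn left 34°, forward 8.7 m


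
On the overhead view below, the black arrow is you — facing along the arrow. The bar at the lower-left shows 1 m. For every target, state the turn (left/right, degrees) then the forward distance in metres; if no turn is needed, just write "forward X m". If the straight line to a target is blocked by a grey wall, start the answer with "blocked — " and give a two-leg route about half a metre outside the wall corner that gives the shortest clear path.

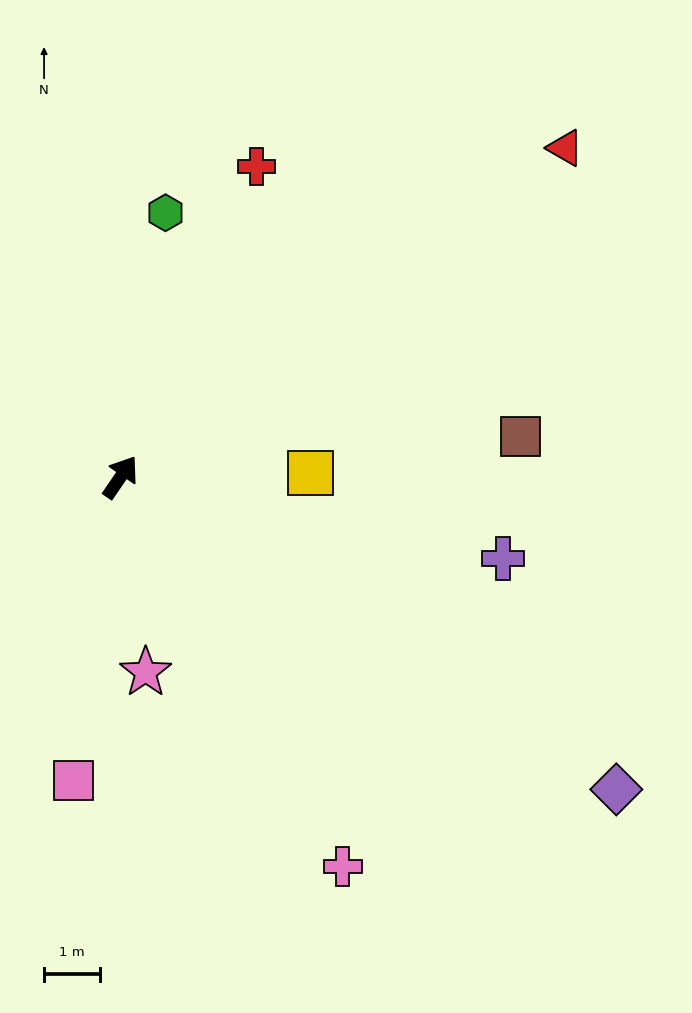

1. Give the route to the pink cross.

turn right 116°, forward 8.0 m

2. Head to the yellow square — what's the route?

turn right 54°, forward 3.4 m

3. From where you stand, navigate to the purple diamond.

turn right 88°, forward 10.5 m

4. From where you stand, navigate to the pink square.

turn right 155°, forward 5.5 m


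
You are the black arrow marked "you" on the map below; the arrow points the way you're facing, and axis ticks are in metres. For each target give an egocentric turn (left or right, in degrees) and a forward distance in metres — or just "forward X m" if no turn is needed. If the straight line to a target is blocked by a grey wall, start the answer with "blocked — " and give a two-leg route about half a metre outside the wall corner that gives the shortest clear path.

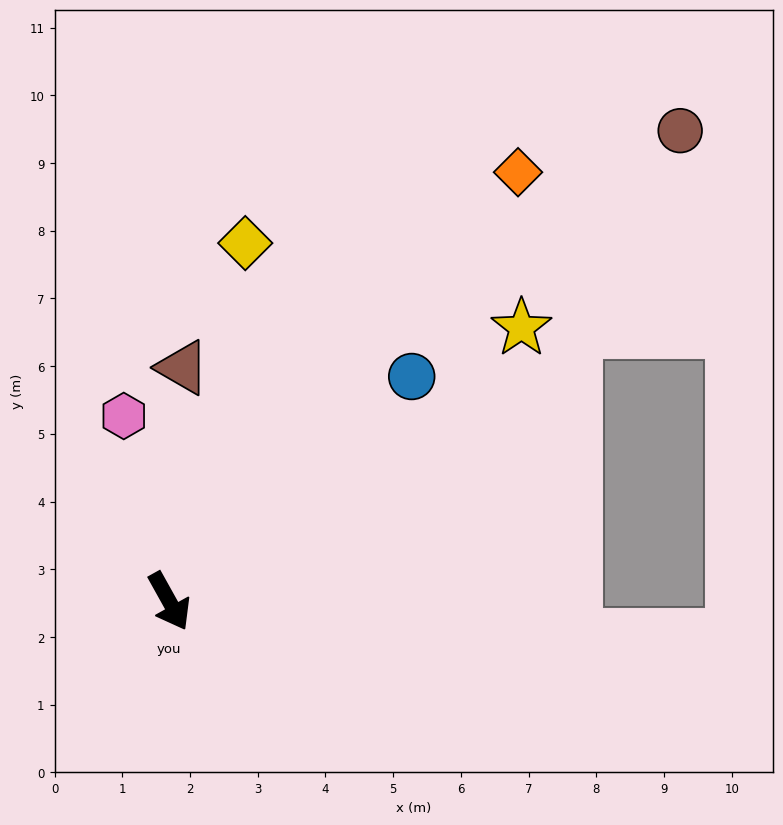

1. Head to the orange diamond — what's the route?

turn left 112°, forward 8.2 m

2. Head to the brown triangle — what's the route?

turn left 148°, forward 3.5 m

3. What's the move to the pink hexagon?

turn left 165°, forward 2.8 m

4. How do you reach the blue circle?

turn left 104°, forward 4.9 m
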